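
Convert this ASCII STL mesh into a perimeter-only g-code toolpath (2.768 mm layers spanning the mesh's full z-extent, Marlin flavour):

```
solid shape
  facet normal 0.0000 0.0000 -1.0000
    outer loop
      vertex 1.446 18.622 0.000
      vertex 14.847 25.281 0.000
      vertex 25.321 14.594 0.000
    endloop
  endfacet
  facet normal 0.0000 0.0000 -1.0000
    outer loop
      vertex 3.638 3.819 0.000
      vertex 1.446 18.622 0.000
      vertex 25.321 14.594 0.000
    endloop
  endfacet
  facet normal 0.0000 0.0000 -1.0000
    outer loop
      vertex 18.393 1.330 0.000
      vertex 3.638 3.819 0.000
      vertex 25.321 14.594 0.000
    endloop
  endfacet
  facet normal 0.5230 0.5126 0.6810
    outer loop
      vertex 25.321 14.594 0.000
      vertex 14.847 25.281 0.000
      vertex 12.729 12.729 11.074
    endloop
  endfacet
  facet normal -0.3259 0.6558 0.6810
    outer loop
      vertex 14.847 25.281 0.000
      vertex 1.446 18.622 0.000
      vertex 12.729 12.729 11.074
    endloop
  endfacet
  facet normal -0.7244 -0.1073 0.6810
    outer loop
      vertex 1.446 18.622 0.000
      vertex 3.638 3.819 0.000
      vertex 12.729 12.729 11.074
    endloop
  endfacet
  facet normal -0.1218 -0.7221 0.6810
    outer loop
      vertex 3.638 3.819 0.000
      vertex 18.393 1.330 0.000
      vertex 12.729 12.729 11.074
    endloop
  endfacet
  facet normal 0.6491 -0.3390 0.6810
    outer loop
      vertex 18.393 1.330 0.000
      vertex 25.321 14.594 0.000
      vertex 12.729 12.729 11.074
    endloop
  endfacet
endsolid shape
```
; perimeter-only toolpath
G21 ; units = mm
G90 ; absolute positioning
G28 ; home
; layer 1
G0 Z2.768
G0 X22.173 Y14.128
G1 X14.317 Y22.143
G1 X4.267 Y17.149
G1 X5.911 Y6.046
G1 X16.977 Y4.180
G1 X22.173 Y14.128
; layer 2
G0 Z5.537
G0 X19.025 Y13.662
G1 X13.788 Y19.005
G1 X7.087 Y15.675
G1 X8.183 Y8.274
G1 X15.561 Y7.029
G1 X19.025 Y13.662
; layer 3
G0 Z8.306
G0 X15.877 Y13.195
G1 X13.258 Y15.867
G1 X9.908 Y14.202
G1 X10.456 Y10.502
G1 X14.145 Y9.879
G1 X15.877 Y13.195
M2 ; end

The solid is a regular 5-sided pyramid, base circumscribed radius ≈ 12.7 mm, apex at z ≈ 11.1 mm. Slicing at Δz = 2.768 mm — 4 equal slices spanning the solid's height, so layer i sits at z = i·h/4 — gives 3 non-empty perimeters. Each is a 5-segment closed polygon; G0 lifts to the layer z and rapids to the start vertex, then G1 traces the edges. The cross-section shrinks linearly with z (the slice at the apex is degenerate and omitted).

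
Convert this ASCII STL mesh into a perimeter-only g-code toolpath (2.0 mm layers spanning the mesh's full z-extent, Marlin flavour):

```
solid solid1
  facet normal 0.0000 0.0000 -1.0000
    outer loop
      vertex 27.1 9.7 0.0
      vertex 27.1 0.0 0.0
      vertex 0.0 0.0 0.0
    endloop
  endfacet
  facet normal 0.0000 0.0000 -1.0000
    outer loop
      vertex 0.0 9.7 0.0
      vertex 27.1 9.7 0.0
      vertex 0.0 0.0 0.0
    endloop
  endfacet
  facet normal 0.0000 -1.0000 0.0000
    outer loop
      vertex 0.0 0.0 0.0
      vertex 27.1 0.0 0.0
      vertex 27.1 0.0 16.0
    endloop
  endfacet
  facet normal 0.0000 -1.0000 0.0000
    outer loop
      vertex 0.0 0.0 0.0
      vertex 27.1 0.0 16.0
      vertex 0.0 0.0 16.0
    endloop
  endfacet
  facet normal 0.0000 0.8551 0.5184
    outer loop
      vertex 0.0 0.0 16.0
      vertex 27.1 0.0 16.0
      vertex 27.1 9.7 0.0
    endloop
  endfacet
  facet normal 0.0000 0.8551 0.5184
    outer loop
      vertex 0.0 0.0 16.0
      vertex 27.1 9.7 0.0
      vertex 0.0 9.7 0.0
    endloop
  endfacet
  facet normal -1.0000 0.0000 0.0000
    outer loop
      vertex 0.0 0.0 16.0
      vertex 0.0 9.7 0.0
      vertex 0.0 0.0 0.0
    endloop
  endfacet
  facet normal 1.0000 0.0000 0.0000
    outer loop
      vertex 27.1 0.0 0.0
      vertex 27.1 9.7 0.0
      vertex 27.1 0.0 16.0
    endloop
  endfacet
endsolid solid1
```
; perimeter-only toolpath
G21 ; units = mm
G90 ; absolute positioning
G28 ; home
; layer 1
G0 Z2.0
G0 X0.0 Y0.0
G1 X27.1 Y0.0
G1 X27.1 Y8.5
G1 X0.0 Y8.5
G1 X0.0 Y0.0
; layer 2
G0 Z4.0
G0 X0.0 Y0.0
G1 X27.1 Y0.0
G1 X27.1 Y7.3
G1 X0.0 Y7.3
G1 X0.0 Y0.0
; layer 3
G0 Z6.0
G0 X0.0 Y0.0
G1 X27.1 Y0.0
G1 X27.1 Y6.1
G1 X0.0 Y6.1
G1 X0.0 Y0.0
; layer 4
G0 Z8.0
G0 X0.0 Y0.0
G1 X27.1 Y0.0
G1 X27.1 Y4.8
G1 X0.0 Y4.8
G1 X0.0 Y0.0
; layer 5
G0 Z10.0
G0 X0.0 Y0.0
G1 X27.1 Y0.0
G1 X27.1 Y3.6
G1 X0.0 Y3.6
G1 X0.0 Y0.0
; layer 6
G0 Z12.0
G0 X0.0 Y0.0
G1 X27.1 Y0.0
G1 X27.1 Y2.4
G1 X0.0 Y2.4
G1 X0.0 Y0.0
; layer 7
G0 Z14.0
G0 X0.0 Y0.0
G1 X27.1 Y0.0
G1 X27.1 Y1.2
G1 X0.0 Y1.2
G1 X0.0 Y0.0
M2 ; end

The solid is a wedge (ramp): 27.1 × 9.7 mm base, rising to 16 mm along the y=0 edge and sloping linearly to z=0 at y=9.7. Slicing at Δz = 2.0 mm — 8 equal slices spanning the solid's height, so layer i sits at z = i·h/8 — gives 7 non-empty perimeters. Each is a 4-segment closed polygon; G0 lifts to the layer z and rapids to the start vertex, then G1 traces the edges. The cross-section shrinks linearly with z (the slice at the apex is degenerate and omitted).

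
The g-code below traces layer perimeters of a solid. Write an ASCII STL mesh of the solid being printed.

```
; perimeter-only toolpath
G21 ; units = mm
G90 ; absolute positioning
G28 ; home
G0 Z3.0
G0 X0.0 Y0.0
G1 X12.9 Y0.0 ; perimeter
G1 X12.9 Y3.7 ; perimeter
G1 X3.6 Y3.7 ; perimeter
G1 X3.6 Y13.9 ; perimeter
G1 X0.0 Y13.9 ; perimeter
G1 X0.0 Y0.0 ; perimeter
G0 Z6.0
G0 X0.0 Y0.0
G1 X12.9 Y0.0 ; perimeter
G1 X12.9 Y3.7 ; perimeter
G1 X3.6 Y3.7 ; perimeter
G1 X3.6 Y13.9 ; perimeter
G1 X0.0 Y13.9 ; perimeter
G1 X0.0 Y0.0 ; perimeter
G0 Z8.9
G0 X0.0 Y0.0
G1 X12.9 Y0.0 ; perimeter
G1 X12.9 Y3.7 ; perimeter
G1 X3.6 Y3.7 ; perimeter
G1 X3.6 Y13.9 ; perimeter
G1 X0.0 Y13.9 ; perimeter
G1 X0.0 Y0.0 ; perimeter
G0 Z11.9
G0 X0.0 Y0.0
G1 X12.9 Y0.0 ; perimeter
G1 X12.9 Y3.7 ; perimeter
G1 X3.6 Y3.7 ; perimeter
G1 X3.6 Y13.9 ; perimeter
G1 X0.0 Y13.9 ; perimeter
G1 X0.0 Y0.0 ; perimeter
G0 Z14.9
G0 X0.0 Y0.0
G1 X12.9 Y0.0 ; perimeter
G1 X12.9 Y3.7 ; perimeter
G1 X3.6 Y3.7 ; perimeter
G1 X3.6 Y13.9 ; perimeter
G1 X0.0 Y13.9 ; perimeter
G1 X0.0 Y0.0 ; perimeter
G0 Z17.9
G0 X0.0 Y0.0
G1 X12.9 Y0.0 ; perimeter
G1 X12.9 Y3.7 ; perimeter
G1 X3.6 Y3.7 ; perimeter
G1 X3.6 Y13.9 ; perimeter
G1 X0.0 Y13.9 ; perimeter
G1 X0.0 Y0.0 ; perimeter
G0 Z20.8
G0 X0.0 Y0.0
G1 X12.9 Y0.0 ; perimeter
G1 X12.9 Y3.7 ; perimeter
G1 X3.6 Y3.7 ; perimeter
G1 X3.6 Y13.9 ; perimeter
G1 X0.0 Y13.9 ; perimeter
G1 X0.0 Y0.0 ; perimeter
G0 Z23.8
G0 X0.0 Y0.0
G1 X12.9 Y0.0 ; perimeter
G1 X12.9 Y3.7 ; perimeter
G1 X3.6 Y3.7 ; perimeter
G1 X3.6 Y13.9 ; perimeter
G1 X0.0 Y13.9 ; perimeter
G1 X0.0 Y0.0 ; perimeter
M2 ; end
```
solid part
  facet normal 0.0000 0.0000 -1.0000
    outer loop
      vertex 12.9 3.7 0.0
      vertex 12.9 0.0 0.0
      vertex 0.0 0.0 0.0
    endloop
  endfacet
  facet normal 0.0000 0.0000 -1.0000
    outer loop
      vertex 3.6 3.7 0.0
      vertex 12.9 3.7 0.0
      vertex 0.0 0.0 0.0
    endloop
  endfacet
  facet normal 0.0000 0.0000 -1.0000
    outer loop
      vertex 3.6 13.9 0.0
      vertex 3.6 3.7 0.0
      vertex 0.0 0.0 0.0
    endloop
  endfacet
  facet normal 0.0000 0.0000 -1.0000
    outer loop
      vertex 0.0 13.9 0.0
      vertex 3.6 13.9 0.0
      vertex 0.0 0.0 0.0
    endloop
  endfacet
  facet normal 0.0000 0.0000 1.0000
    outer loop
      vertex 0.0 0.0 23.8
      vertex 12.9 0.0 23.8
      vertex 12.9 3.7 23.8
    endloop
  endfacet
  facet normal 0.0000 0.0000 1.0000
    outer loop
      vertex 0.0 0.0 23.8
      vertex 12.9 3.7 23.8
      vertex 3.6 3.7 23.8
    endloop
  endfacet
  facet normal 0.0000 0.0000 1.0000
    outer loop
      vertex 0.0 0.0 23.8
      vertex 3.6 3.7 23.8
      vertex 3.6 13.9 23.8
    endloop
  endfacet
  facet normal 0.0000 0.0000 1.0000
    outer loop
      vertex 0.0 0.0 23.8
      vertex 3.6 13.9 23.8
      vertex 0.0 13.9 23.8
    endloop
  endfacet
  facet normal 0.0000 -1.0000 0.0000
    outer loop
      vertex 0.0 0.0 0.0
      vertex 12.9 0.0 0.0
      vertex 12.9 0.0 23.8
    endloop
  endfacet
  facet normal 0.0000 -1.0000 0.0000
    outer loop
      vertex 0.0 0.0 0.0
      vertex 12.9 0.0 23.8
      vertex 0.0 0.0 23.8
    endloop
  endfacet
  facet normal 1.0000 0.0000 0.0000
    outer loop
      vertex 12.9 0.0 0.0
      vertex 12.9 3.7 0.0
      vertex 12.9 3.7 23.8
    endloop
  endfacet
  facet normal 1.0000 0.0000 0.0000
    outer loop
      vertex 12.9 0.0 0.0
      vertex 12.9 3.7 23.8
      vertex 12.9 0.0 23.8
    endloop
  endfacet
  facet normal 0.0000 1.0000 0.0000
    outer loop
      vertex 12.9 3.7 0.0
      vertex 3.6 3.7 0.0
      vertex 3.6 3.7 23.8
    endloop
  endfacet
  facet normal 0.0000 1.0000 0.0000
    outer loop
      vertex 12.9 3.7 0.0
      vertex 3.6 3.7 23.8
      vertex 12.9 3.7 23.8
    endloop
  endfacet
  facet normal 1.0000 0.0000 0.0000
    outer loop
      vertex 3.6 3.7 0.0
      vertex 3.6 13.9 0.0
      vertex 3.6 13.9 23.8
    endloop
  endfacet
  facet normal 1.0000 0.0000 0.0000
    outer loop
      vertex 3.6 3.7 0.0
      vertex 3.6 13.9 23.8
      vertex 3.6 3.7 23.8
    endloop
  endfacet
  facet normal 0.0000 1.0000 0.0000
    outer loop
      vertex 3.6 13.9 0.0
      vertex 0.0 13.9 0.0
      vertex 0.0 13.9 23.8
    endloop
  endfacet
  facet normal 0.0000 1.0000 0.0000
    outer loop
      vertex 3.6 13.9 0.0
      vertex 0.0 13.9 23.8
      vertex 3.6 13.9 23.8
    endloop
  endfacet
  facet normal -1.0000 0.0000 0.0000
    outer loop
      vertex 0.0 13.9 0.0
      vertex 0.0 0.0 0.0
      vertex 0.0 0.0 23.8
    endloop
  endfacet
  facet normal -1.0000 0.0000 0.0000
    outer loop
      vertex 0.0 13.9 0.0
      vertex 0.0 0.0 23.8
      vertex 0.0 13.9 23.8
    endloop
  endfacet
endsolid part

The G0 Z moves step by Δz≈3.0 mm. Every layer's G1 loop is the same polygon, so the solid is a straight extrusion of it from z=0 to z≈23.8. Closing with flat bottom and top caps and triangulating gives 20 facets — an L-shaped prism: outer 12.9 × 13.9 mm, arm thicknesses ≈ 3.7 mm (horizontal) and 3.6 mm (vertical), extruded 23.8 mm in z.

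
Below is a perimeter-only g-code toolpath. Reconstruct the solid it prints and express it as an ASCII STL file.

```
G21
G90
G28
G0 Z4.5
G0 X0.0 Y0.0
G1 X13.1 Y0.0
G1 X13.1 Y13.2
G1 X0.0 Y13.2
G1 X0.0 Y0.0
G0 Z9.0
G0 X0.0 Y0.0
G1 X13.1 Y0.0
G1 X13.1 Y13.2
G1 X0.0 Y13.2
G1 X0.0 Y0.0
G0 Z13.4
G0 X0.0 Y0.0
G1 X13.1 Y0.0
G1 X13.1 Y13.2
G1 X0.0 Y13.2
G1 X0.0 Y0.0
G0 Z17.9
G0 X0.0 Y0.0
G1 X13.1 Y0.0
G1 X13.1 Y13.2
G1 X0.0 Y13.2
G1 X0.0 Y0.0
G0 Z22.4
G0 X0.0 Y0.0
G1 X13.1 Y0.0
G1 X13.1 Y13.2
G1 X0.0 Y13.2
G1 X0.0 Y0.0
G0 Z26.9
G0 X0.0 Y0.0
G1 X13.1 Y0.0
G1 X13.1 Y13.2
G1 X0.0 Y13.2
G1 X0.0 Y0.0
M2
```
solid part
  facet normal 0.0000 0.0000 -1.0000
    outer loop
      vertex 13.1 13.2 0.0
      vertex 13.1 0.0 0.0
      vertex 0.0 0.0 0.0
    endloop
  endfacet
  facet normal 0.0000 0.0000 -1.0000
    outer loop
      vertex 0.0 13.2 0.0
      vertex 13.1 13.2 0.0
      vertex 0.0 0.0 0.0
    endloop
  endfacet
  facet normal 0.0000 0.0000 1.0000
    outer loop
      vertex 0.0 0.0 26.9
      vertex 13.1 0.0 26.9
      vertex 13.1 13.2 26.9
    endloop
  endfacet
  facet normal 0.0000 0.0000 1.0000
    outer loop
      vertex 0.0 0.0 26.9
      vertex 13.1 13.2 26.9
      vertex 0.0 13.2 26.9
    endloop
  endfacet
  facet normal 0.0000 -1.0000 0.0000
    outer loop
      vertex 0.0 0.0 0.0
      vertex 13.1 0.0 0.0
      vertex 13.1 0.0 26.9
    endloop
  endfacet
  facet normal 0.0000 -1.0000 0.0000
    outer loop
      vertex 0.0 0.0 0.0
      vertex 13.1 0.0 26.9
      vertex 0.0 0.0 26.9
    endloop
  endfacet
  facet normal 0.0000 1.0000 0.0000
    outer loop
      vertex 13.1 13.2 26.9
      vertex 13.1 13.2 0.0
      vertex 0.0 13.2 0.0
    endloop
  endfacet
  facet normal 0.0000 1.0000 0.0000
    outer loop
      vertex 0.0 13.2 26.9
      vertex 13.1 13.2 26.9
      vertex 0.0 13.2 0.0
    endloop
  endfacet
  facet normal -1.0000 0.0000 0.0000
    outer loop
      vertex 0.0 13.2 26.9
      vertex 0.0 13.2 0.0
      vertex 0.0 0.0 0.0
    endloop
  endfacet
  facet normal -1.0000 0.0000 0.0000
    outer loop
      vertex 0.0 0.0 26.9
      vertex 0.0 13.2 26.9
      vertex 0.0 0.0 0.0
    endloop
  endfacet
  facet normal 1.0000 0.0000 0.0000
    outer loop
      vertex 13.1 0.0 0.0
      vertex 13.1 13.2 0.0
      vertex 13.1 13.2 26.9
    endloop
  endfacet
  facet normal 1.0000 0.0000 0.0000
    outer loop
      vertex 13.1 0.0 0.0
      vertex 13.1 13.2 26.9
      vertex 13.1 0.0 26.9
    endloop
  endfacet
endsolid part

The G0 Z moves step by Δz≈4.5 mm. Every layer's G1 loop is the same polygon, so the solid is a straight extrusion of it from z=0 to z≈26.9. Closing with flat bottom and top caps and triangulating gives 12 facets — a rectangular box, roughly 13.1 × 13.2 mm footprint and 26.9 mm tall.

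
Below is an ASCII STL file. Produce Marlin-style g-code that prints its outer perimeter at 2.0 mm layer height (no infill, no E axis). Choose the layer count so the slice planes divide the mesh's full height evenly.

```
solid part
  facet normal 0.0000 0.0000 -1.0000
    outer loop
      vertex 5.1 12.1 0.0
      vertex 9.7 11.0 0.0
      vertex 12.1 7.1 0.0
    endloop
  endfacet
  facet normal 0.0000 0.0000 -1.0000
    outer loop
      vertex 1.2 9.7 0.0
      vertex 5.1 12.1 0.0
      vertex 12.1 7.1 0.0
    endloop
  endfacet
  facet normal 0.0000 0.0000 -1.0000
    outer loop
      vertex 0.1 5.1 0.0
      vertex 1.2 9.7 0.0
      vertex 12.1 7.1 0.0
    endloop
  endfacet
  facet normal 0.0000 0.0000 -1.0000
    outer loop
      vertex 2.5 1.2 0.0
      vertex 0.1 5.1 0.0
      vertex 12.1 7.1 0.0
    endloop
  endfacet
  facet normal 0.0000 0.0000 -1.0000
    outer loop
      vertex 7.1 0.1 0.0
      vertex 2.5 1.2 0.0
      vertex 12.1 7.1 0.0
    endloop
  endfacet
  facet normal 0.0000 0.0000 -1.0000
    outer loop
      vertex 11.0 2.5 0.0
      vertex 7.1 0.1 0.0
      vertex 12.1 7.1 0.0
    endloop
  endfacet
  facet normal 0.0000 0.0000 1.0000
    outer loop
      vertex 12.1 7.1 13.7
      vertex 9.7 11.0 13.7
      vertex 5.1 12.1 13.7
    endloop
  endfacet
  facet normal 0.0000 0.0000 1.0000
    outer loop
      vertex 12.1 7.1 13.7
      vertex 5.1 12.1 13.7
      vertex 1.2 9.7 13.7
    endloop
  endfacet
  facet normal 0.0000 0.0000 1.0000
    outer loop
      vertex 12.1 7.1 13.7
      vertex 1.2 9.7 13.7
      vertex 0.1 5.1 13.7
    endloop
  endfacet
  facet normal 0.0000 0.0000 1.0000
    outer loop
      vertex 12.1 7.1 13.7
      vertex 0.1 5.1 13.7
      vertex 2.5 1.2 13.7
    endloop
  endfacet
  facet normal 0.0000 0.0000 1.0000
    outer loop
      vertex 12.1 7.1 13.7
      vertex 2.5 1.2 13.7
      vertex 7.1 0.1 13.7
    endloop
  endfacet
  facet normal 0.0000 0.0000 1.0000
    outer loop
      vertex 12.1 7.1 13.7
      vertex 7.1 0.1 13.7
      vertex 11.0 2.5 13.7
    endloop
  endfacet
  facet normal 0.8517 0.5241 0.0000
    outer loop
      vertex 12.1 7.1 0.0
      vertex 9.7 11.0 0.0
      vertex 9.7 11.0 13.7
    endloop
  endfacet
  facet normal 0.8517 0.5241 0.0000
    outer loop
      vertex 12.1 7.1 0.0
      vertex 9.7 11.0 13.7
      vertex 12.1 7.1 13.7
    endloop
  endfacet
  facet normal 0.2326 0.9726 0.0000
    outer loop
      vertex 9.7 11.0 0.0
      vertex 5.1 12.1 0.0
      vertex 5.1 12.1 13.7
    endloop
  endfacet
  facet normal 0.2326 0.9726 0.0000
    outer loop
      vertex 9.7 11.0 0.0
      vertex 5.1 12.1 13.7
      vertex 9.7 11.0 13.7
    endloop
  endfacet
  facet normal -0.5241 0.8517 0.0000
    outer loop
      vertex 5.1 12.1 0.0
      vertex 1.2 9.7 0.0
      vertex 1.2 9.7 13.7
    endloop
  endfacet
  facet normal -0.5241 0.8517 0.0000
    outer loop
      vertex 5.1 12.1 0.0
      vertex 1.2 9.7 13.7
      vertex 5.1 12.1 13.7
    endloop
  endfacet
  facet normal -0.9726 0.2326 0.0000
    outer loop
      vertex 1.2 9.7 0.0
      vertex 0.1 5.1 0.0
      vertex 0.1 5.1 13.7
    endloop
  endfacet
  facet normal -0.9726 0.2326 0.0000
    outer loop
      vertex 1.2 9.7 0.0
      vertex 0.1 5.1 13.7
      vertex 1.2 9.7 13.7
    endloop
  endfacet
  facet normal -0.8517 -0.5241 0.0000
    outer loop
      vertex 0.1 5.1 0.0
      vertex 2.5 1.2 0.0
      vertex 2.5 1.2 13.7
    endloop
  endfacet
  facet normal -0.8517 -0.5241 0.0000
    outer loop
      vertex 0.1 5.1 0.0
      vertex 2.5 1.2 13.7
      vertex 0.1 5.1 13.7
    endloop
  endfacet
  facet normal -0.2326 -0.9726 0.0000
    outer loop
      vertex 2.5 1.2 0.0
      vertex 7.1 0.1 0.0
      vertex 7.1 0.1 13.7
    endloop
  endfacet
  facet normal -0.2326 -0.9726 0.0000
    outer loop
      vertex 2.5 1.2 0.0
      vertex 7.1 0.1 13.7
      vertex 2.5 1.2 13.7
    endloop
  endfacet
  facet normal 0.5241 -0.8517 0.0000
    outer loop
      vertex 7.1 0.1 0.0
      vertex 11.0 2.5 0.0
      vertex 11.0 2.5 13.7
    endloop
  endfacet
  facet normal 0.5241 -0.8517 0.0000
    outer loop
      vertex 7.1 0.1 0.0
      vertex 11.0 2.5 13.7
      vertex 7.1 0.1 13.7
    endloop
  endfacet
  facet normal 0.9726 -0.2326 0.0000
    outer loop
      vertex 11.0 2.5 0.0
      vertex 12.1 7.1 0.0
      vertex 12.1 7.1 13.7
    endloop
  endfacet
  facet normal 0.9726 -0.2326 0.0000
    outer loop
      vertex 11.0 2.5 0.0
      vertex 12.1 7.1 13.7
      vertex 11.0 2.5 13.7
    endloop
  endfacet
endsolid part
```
; perimeter-only toolpath
G21 ; units = mm
G90 ; absolute positioning
G28 ; home
; layer 1
G0 Z2.0
G0 X12.1 Y7.1
G1 X9.7 Y11.0
G1 X5.1 Y12.1
G1 X1.2 Y9.7
G1 X0.1 Y5.1
G1 X2.5 Y1.2
G1 X7.1 Y0.1
G1 X11.0 Y2.5
G1 X12.1 Y7.1
; layer 2
G0 Z3.9
G0 X12.1 Y7.1
G1 X9.7 Y11.0
G1 X5.1 Y12.1
G1 X1.2 Y9.7
G1 X0.1 Y5.1
G1 X2.5 Y1.2
G1 X7.1 Y0.1
G1 X11.0 Y2.5
G1 X12.1 Y7.1
; layer 3
G0 Z5.9
G0 X12.1 Y7.1
G1 X9.7 Y11.0
G1 X5.1 Y12.1
G1 X1.2 Y9.7
G1 X0.1 Y5.1
G1 X2.5 Y1.2
G1 X7.1 Y0.1
G1 X11.0 Y2.5
G1 X12.1 Y7.1
; layer 4
G0 Z7.8
G0 X12.1 Y7.1
G1 X9.7 Y11.0
G1 X5.1 Y12.1
G1 X1.2 Y9.7
G1 X0.1 Y5.1
G1 X2.5 Y1.2
G1 X7.1 Y0.1
G1 X11.0 Y2.5
G1 X12.1 Y7.1
; layer 5
G0 Z9.8
G0 X12.1 Y7.1
G1 X9.7 Y11.0
G1 X5.1 Y12.1
G1 X1.2 Y9.7
G1 X0.1 Y5.1
G1 X2.5 Y1.2
G1 X7.1 Y0.1
G1 X11.0 Y2.5
G1 X12.1 Y7.1
; layer 6
G0 Z11.7
G0 X12.1 Y7.1
G1 X9.7 Y11.0
G1 X5.1 Y12.1
G1 X1.2 Y9.7
G1 X0.1 Y5.1
G1 X2.5 Y1.2
G1 X7.1 Y0.1
G1 X11.0 Y2.5
G1 X12.1 Y7.1
; layer 7
G0 Z13.7
G0 X12.1 Y7.1
G1 X9.7 Y11.0
G1 X5.1 Y12.1
G1 X1.2 Y9.7
G1 X0.1 Y5.1
G1 X2.5 Y1.2
G1 X7.1 Y0.1
G1 X11.0 Y2.5
G1 X12.1 Y7.1
M2 ; end

The solid is a regular 8-sided prism (a cylinder approximated with 8 flat sides), circumscribed radius ≈ 6.1 mm, height ≈ 13.7 mm. Slicing at Δz = 2.0 mm — 7 equal slices spanning the solid's height, so layer i sits at z = i·h/7 — gives 7 non-empty perimeters. Each is a 8-segment closed polygon; G0 lifts to the layer z and rapids to the start vertex, then G1 traces the edges.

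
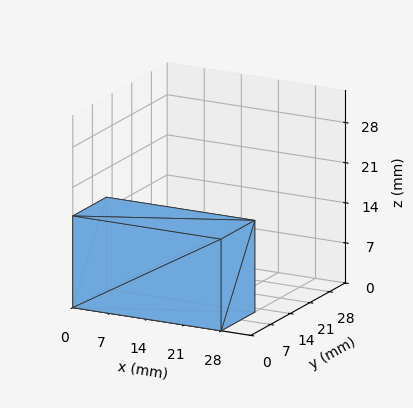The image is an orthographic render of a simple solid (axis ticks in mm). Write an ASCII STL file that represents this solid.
Reading the render: the shape is a rectangular box, roughly 28 × 12 mm footprint and 16 mm tall (dimensions read to the nearest mm from the axis ticks). For the STL, each face is triangulated and given an outward normal.

solid part
  facet normal 0.0000 0.0000 -1.0000
    outer loop
      vertex 28.0 12.0 0.0
      vertex 28.0 0.0 0.0
      vertex 0.0 0.0 0.0
    endloop
  endfacet
  facet normal 0.0000 0.0000 -1.0000
    outer loop
      vertex 0.0 12.0 0.0
      vertex 28.0 12.0 0.0
      vertex 0.0 0.0 0.0
    endloop
  endfacet
  facet normal 0.0000 0.0000 1.0000
    outer loop
      vertex 0.0 0.0 16.0
      vertex 28.0 0.0 16.0
      vertex 28.0 12.0 16.0
    endloop
  endfacet
  facet normal 0.0000 0.0000 1.0000
    outer loop
      vertex 0.0 0.0 16.0
      vertex 28.0 12.0 16.0
      vertex 0.0 12.0 16.0
    endloop
  endfacet
  facet normal 0.0000 -1.0000 0.0000
    outer loop
      vertex 0.0 0.0 0.0
      vertex 28.0 0.0 0.0
      vertex 28.0 0.0 16.0
    endloop
  endfacet
  facet normal 0.0000 -1.0000 0.0000
    outer loop
      vertex 0.0 0.0 0.0
      vertex 28.0 0.0 16.0
      vertex 0.0 0.0 16.0
    endloop
  endfacet
  facet normal 0.0000 1.0000 0.0000
    outer loop
      vertex 28.0 12.0 16.0
      vertex 28.0 12.0 0.0
      vertex 0.0 12.0 0.0
    endloop
  endfacet
  facet normal 0.0000 1.0000 0.0000
    outer loop
      vertex 0.0 12.0 16.0
      vertex 28.0 12.0 16.0
      vertex 0.0 12.0 0.0
    endloop
  endfacet
  facet normal -1.0000 0.0000 0.0000
    outer loop
      vertex 0.0 12.0 16.0
      vertex 0.0 12.0 0.0
      vertex 0.0 0.0 0.0
    endloop
  endfacet
  facet normal -1.0000 0.0000 0.0000
    outer loop
      vertex 0.0 0.0 16.0
      vertex 0.0 12.0 16.0
      vertex 0.0 0.0 0.0
    endloop
  endfacet
  facet normal 1.0000 0.0000 0.0000
    outer loop
      vertex 28.0 0.0 0.0
      vertex 28.0 12.0 0.0
      vertex 28.0 12.0 16.0
    endloop
  endfacet
  facet normal 1.0000 0.0000 0.0000
    outer loop
      vertex 28.0 0.0 0.0
      vertex 28.0 12.0 16.0
      vertex 28.0 0.0 16.0
    endloop
  endfacet
endsolid part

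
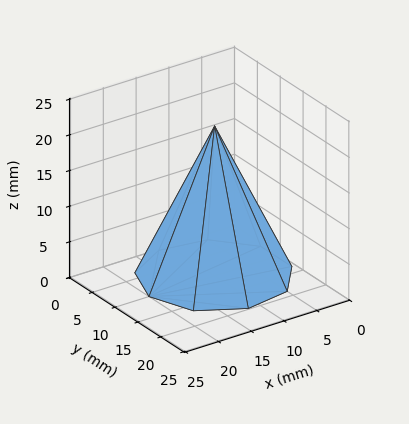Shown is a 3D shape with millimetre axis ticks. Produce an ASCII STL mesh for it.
Reading the render: the shape is a regular 9-sided pyramid, base circumscribed radius ≈ 10 mm, apex at z ≈ 21 mm (dimensions read to the nearest mm from the axis ticks). For the STL, each face is triangulated and given an outward normal.

solid part
  facet normal 0.0000 0.0000 -1.0000
    outer loop
      vertex 11.7 19.8 0.0
      vertex 17.7 16.4 0.0
      vertex 20.0 10.0 0.0
    endloop
  endfacet
  facet normal 0.0000 0.0000 -1.0000
    outer loop
      vertex 5.0 18.7 0.0
      vertex 11.7 19.8 0.0
      vertex 20.0 10.0 0.0
    endloop
  endfacet
  facet normal 0.0000 0.0000 -1.0000
    outer loop
      vertex 0.6 13.4 0.0
      vertex 5.0 18.7 0.0
      vertex 20.0 10.0 0.0
    endloop
  endfacet
  facet normal 0.0000 0.0000 -1.0000
    outer loop
      vertex 0.6 6.6 0.0
      vertex 0.6 13.4 0.0
      vertex 20.0 10.0 0.0
    endloop
  endfacet
  facet normal 0.0000 0.0000 -1.0000
    outer loop
      vertex 5.0 1.3 0.0
      vertex 0.6 6.6 0.0
      vertex 20.0 10.0 0.0
    endloop
  endfacet
  facet normal 0.0000 0.0000 -1.0000
    outer loop
      vertex 11.7 0.2 0.0
      vertex 5.0 1.3 0.0
      vertex 20.0 10.0 0.0
    endloop
  endfacet
  facet normal 0.0000 0.0000 -1.0000
    outer loop
      vertex 17.7 3.6 0.0
      vertex 11.7 0.2 0.0
      vertex 20.0 10.0 0.0
    endloop
  endfacet
  facet normal 0.8588 0.3086 0.4089
    outer loop
      vertex 20.0 10.0 0.0
      vertex 17.7 16.4 0.0
      vertex 10.0 10.0 21.0
    endloop
  endfacet
  facet normal 0.4503 0.7946 0.4073
    outer loop
      vertex 17.7 16.4 0.0
      vertex 11.7 19.8 0.0
      vertex 10.0 10.0 21.0
    endloop
  endfacet
  facet normal -0.1479 0.9008 0.4084
    outer loop
      vertex 11.7 19.8 0.0
      vertex 5.0 18.7 0.0
      vertex 10.0 10.0 21.0
    endloop
  endfacet
  facet normal -0.7022 0.5830 0.4087
    outer loop
      vertex 5.0 18.7 0.0
      vertex 0.6 13.4 0.0
      vertex 10.0 10.0 21.0
    endloop
  endfacet
  facet normal -0.9127 0.0000 0.4086
    outer loop
      vertex 0.6 13.4 0.0
      vertex 0.6 6.6 0.0
      vertex 10.0 10.0 21.0
    endloop
  endfacet
  facet normal -0.7022 -0.5830 0.4087
    outer loop
      vertex 0.6 6.6 0.0
      vertex 5.0 1.3 0.0
      vertex 10.0 10.0 21.0
    endloop
  endfacet
  facet normal -0.1479 -0.9008 0.4084
    outer loop
      vertex 5.0 1.3 0.0
      vertex 11.7 0.2 0.0
      vertex 10.0 10.0 21.0
    endloop
  endfacet
  facet normal 0.4503 -0.7946 0.4073
    outer loop
      vertex 11.7 0.2 0.0
      vertex 17.7 3.6 0.0
      vertex 10.0 10.0 21.0
    endloop
  endfacet
  facet normal 0.8588 -0.3086 0.4089
    outer loop
      vertex 17.7 3.6 0.0
      vertex 20.0 10.0 0.0
      vertex 10.0 10.0 21.0
    endloop
  endfacet
endsolid part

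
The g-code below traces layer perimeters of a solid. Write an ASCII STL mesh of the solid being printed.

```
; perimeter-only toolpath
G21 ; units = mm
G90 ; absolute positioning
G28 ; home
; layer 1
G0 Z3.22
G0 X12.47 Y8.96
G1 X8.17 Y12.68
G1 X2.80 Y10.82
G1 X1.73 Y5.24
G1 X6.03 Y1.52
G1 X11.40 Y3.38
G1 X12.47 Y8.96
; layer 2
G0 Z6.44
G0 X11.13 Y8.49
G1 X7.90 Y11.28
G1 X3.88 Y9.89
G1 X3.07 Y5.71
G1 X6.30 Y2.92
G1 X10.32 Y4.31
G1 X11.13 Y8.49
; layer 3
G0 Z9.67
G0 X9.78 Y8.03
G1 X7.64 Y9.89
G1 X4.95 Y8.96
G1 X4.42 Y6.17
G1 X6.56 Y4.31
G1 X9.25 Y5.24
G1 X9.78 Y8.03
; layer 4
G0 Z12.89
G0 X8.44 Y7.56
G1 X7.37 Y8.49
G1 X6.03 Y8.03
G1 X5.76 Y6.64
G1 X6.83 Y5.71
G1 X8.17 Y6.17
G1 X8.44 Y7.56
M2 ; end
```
solid part
  facet normal 0.0000 0.0000 -1.0000
    outer loop
      vertex 1.73 11.75 0.00
      vertex 8.44 14.07 0.00
      vertex 13.81 9.42 0.00
    endloop
  endfacet
  facet normal 0.0000 0.0000 -1.0000
    outer loop
      vertex 0.39 4.78 0.00
      vertex 1.73 11.75 0.00
      vertex 13.81 9.42 0.00
    endloop
  endfacet
  facet normal 0.0000 0.0000 -1.0000
    outer loop
      vertex 5.76 0.13 0.00
      vertex 0.39 4.78 0.00
      vertex 13.81 9.42 0.00
    endloop
  endfacet
  facet normal 0.0000 0.0000 -1.0000
    outer loop
      vertex 12.47 2.45 0.00
      vertex 5.76 0.13 0.00
      vertex 13.81 9.42 0.00
    endloop
  endfacet
  facet normal 0.6116 0.7063 0.3565
    outer loop
      vertex 13.81 9.42 0.00
      vertex 8.44 14.07 0.00
      vertex 7.10 7.10 16.11
    endloop
  endfacet
  facet normal -0.3053 0.8830 0.3566
    outer loop
      vertex 8.44 14.07 0.00
      vertex 1.73 11.75 0.00
      vertex 7.10 7.10 16.11
    endloop
  endfacet
  facet normal -0.9174 0.1764 0.3567
    outer loop
      vertex 1.73 11.75 0.00
      vertex 0.39 4.78 0.00
      vertex 7.10 7.10 16.11
    endloop
  endfacet
  facet normal -0.6116 -0.7063 0.3565
    outer loop
      vertex 0.39 4.78 0.00
      vertex 5.76 0.13 0.00
      vertex 7.10 7.10 16.11
    endloop
  endfacet
  facet normal 0.3053 -0.8830 0.3566
    outer loop
      vertex 5.76 0.13 0.00
      vertex 12.47 2.45 0.00
      vertex 7.10 7.10 16.11
    endloop
  endfacet
  facet normal 0.9174 -0.1764 0.3567
    outer loop
      vertex 12.47 2.45 0.00
      vertex 13.81 9.42 0.00
      vertex 7.10 7.10 16.11
    endloop
  endfacet
endsolid part

The G0 Z moves step by Δz≈3.22 mm. The G1 loops shrink linearly with z, so the solid tapers from its base footprint up to z≈16.1. Closing with a flat bottom cap and the tapered top and triangulating gives 10 facets — a regular 6-sided pyramid, base circumscribed radius ≈ 7.1 mm, apex at z ≈ 16.1 mm.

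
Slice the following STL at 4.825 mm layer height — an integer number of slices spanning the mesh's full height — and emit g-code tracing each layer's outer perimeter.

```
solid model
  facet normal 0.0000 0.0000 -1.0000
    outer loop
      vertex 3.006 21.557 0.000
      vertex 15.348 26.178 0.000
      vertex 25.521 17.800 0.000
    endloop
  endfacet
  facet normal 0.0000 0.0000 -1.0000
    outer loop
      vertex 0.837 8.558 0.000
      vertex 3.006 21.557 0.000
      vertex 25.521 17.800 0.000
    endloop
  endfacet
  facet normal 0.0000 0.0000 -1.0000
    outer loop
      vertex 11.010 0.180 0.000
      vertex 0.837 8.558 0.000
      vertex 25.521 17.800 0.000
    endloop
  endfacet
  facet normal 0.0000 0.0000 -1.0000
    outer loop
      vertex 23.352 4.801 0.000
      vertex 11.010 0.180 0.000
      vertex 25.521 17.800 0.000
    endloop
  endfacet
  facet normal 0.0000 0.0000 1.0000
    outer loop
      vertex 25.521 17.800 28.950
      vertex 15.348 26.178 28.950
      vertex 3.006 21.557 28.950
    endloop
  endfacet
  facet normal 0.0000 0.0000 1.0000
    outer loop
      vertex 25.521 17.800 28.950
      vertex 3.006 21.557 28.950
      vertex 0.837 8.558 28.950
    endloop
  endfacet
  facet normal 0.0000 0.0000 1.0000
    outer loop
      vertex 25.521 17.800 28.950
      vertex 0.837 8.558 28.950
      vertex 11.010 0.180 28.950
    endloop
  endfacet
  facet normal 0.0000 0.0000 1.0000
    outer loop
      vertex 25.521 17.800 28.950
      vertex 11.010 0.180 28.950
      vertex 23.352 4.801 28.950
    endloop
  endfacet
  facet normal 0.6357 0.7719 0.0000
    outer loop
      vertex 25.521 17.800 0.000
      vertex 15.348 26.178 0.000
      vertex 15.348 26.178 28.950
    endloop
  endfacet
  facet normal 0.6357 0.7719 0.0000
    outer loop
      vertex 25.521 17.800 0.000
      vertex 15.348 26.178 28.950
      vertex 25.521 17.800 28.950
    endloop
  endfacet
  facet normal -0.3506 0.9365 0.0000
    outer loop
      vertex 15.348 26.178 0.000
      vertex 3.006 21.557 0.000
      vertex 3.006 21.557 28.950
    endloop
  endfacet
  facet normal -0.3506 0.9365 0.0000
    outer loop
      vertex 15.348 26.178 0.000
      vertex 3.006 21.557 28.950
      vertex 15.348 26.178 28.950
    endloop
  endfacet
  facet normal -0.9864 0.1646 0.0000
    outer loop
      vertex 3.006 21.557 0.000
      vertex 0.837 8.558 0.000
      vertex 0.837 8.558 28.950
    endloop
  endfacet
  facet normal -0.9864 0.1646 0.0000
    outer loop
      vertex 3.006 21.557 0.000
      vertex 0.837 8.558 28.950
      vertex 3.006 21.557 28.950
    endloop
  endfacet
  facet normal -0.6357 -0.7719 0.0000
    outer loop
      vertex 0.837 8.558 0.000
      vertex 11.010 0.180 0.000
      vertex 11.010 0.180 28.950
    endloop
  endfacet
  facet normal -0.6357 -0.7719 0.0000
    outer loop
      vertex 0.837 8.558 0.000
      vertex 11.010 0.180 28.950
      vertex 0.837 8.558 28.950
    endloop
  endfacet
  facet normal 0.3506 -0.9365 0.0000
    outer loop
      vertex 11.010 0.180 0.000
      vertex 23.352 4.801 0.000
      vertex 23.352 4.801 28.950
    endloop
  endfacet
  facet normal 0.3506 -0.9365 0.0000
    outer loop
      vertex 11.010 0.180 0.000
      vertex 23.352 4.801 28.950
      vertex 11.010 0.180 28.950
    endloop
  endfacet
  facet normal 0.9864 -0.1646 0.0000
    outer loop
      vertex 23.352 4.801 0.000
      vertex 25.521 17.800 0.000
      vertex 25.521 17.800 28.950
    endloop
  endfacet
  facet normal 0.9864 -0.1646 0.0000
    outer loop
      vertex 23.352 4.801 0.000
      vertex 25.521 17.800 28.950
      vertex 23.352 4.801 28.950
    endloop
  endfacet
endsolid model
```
; perimeter-only toolpath
G21 ; units = mm
G90 ; absolute positioning
G28 ; home
; layer 1
G0 Z4.825
G0 X25.521 Y17.800
G1 X15.348 Y26.178
G1 X3.006 Y21.557
G1 X0.837 Y8.558
G1 X11.010 Y0.180
G1 X23.352 Y4.801
G1 X25.521 Y17.800
; layer 2
G0 Z9.650
G0 X25.521 Y17.800
G1 X15.348 Y26.178
G1 X3.006 Y21.557
G1 X0.837 Y8.558
G1 X11.010 Y0.180
G1 X23.352 Y4.801
G1 X25.521 Y17.800
; layer 3
G0 Z14.475
G0 X25.521 Y17.800
G1 X15.348 Y26.178
G1 X3.006 Y21.557
G1 X0.837 Y8.558
G1 X11.010 Y0.180
G1 X23.352 Y4.801
G1 X25.521 Y17.800
; layer 4
G0 Z19.300
G0 X25.521 Y17.800
G1 X15.348 Y26.178
G1 X3.006 Y21.557
G1 X0.837 Y8.558
G1 X11.010 Y0.180
G1 X23.352 Y4.801
G1 X25.521 Y17.800
; layer 5
G0 Z24.125
G0 X25.521 Y17.800
G1 X15.348 Y26.178
G1 X3.006 Y21.557
G1 X0.837 Y8.558
G1 X11.010 Y0.180
G1 X23.352 Y4.801
G1 X25.521 Y17.800
; layer 6
G0 Z28.950
G0 X25.521 Y17.800
G1 X15.348 Y26.178
G1 X3.006 Y21.557
G1 X0.837 Y8.558
G1 X11.010 Y0.180
G1 X23.352 Y4.801
G1 X25.521 Y17.800
M2 ; end

The solid is a regular 6-sided prism (a cylinder approximated with 6 flat sides), circumscribed radius ≈ 13.2 mm, height ≈ 28.9 mm. Slicing at Δz = 4.825 mm — 6 equal slices spanning the solid's height, so layer i sits at z = i·h/6 — gives 6 non-empty perimeters. Each is a 6-segment closed polygon; G0 lifts to the layer z and rapids to the start vertex, then G1 traces the edges.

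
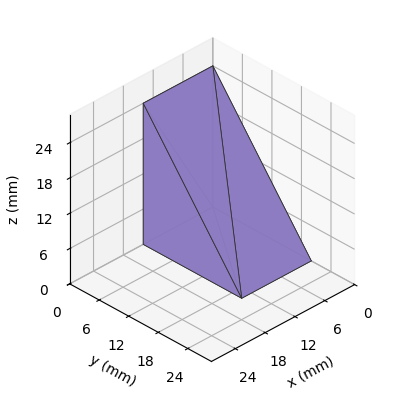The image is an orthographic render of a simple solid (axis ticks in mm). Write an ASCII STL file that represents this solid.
Reading the render: the shape is a wedge (ramp): 14 × 20 mm base, rising to 24 mm along the y=0 edge and sloping linearly to z=0 at y=20 (dimensions read to the nearest mm from the axis ticks). For the STL, each face is triangulated and given an outward normal.

solid part
  facet normal 0.0000 0.0000 -1.0000
    outer loop
      vertex 14.0 20.0 0.0
      vertex 14.0 0.0 0.0
      vertex 0.0 0.0 0.0
    endloop
  endfacet
  facet normal 0.0000 0.0000 -1.0000
    outer loop
      vertex 0.0 20.0 0.0
      vertex 14.0 20.0 0.0
      vertex 0.0 0.0 0.0
    endloop
  endfacet
  facet normal 0.0000 -1.0000 0.0000
    outer loop
      vertex 0.0 0.0 0.0
      vertex 14.0 0.0 0.0
      vertex 14.0 0.0 24.0
    endloop
  endfacet
  facet normal 0.0000 -1.0000 0.0000
    outer loop
      vertex 0.0 0.0 0.0
      vertex 14.0 0.0 24.0
      vertex 0.0 0.0 24.0
    endloop
  endfacet
  facet normal 0.0000 0.7682 0.6402
    outer loop
      vertex 0.0 0.0 24.0
      vertex 14.0 0.0 24.0
      vertex 14.0 20.0 0.0
    endloop
  endfacet
  facet normal 0.0000 0.7682 0.6402
    outer loop
      vertex 0.0 0.0 24.0
      vertex 14.0 20.0 0.0
      vertex 0.0 20.0 0.0
    endloop
  endfacet
  facet normal -1.0000 0.0000 0.0000
    outer loop
      vertex 0.0 0.0 24.0
      vertex 0.0 20.0 0.0
      vertex 0.0 0.0 0.0
    endloop
  endfacet
  facet normal 1.0000 0.0000 0.0000
    outer loop
      vertex 14.0 0.0 0.0
      vertex 14.0 20.0 0.0
      vertex 14.0 0.0 24.0
    endloop
  endfacet
endsolid part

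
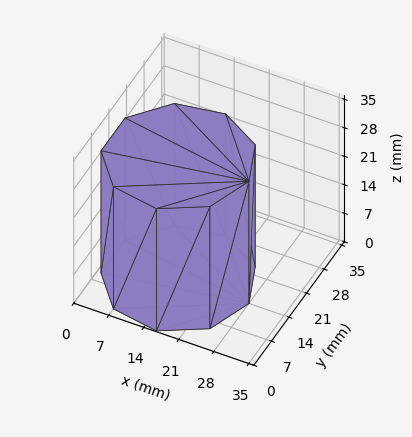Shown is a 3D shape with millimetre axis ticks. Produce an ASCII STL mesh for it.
Reading the render: the shape is a regular 9-sided prism (a cylinder approximated with 9 flat sides), circumscribed radius ≈ 14 mm, height ≈ 30 mm (dimensions read to the nearest mm from the axis ticks). For the STL, each face is triangulated and given an outward normal.

solid part
  facet normal 0.0000 0.0000 -1.0000
    outer loop
      vertex 16.43 27.79 0.00
      vertex 24.72 23.00 0.00
      vertex 28.00 14.00 0.00
    endloop
  endfacet
  facet normal 0.0000 0.0000 -1.0000
    outer loop
      vertex 7.00 26.12 0.00
      vertex 16.43 27.79 0.00
      vertex 28.00 14.00 0.00
    endloop
  endfacet
  facet normal 0.0000 0.0000 -1.0000
    outer loop
      vertex 0.84 18.79 0.00
      vertex 7.00 26.12 0.00
      vertex 28.00 14.00 0.00
    endloop
  endfacet
  facet normal 0.0000 0.0000 -1.0000
    outer loop
      vertex 0.84 9.21 0.00
      vertex 0.84 18.79 0.00
      vertex 28.00 14.00 0.00
    endloop
  endfacet
  facet normal 0.0000 0.0000 -1.0000
    outer loop
      vertex 7.00 1.88 0.00
      vertex 0.84 9.21 0.00
      vertex 28.00 14.00 0.00
    endloop
  endfacet
  facet normal 0.0000 0.0000 -1.0000
    outer loop
      vertex 16.43 0.21 0.00
      vertex 7.00 1.88 0.00
      vertex 28.00 14.00 0.00
    endloop
  endfacet
  facet normal 0.0000 0.0000 -1.0000
    outer loop
      vertex 24.72 5.00 0.00
      vertex 16.43 0.21 0.00
      vertex 28.00 14.00 0.00
    endloop
  endfacet
  facet normal 0.0000 0.0000 1.0000
    outer loop
      vertex 28.00 14.00 30.00
      vertex 24.72 23.00 30.00
      vertex 16.43 27.79 30.00
    endloop
  endfacet
  facet normal 0.0000 0.0000 1.0000
    outer loop
      vertex 28.00 14.00 30.00
      vertex 16.43 27.79 30.00
      vertex 7.00 26.12 30.00
    endloop
  endfacet
  facet normal 0.0000 0.0000 1.0000
    outer loop
      vertex 28.00 14.00 30.00
      vertex 7.00 26.12 30.00
      vertex 0.84 18.79 30.00
    endloop
  endfacet
  facet normal 0.0000 0.0000 1.0000
    outer loop
      vertex 28.00 14.00 30.00
      vertex 0.84 18.79 30.00
      vertex 0.84 9.21 30.00
    endloop
  endfacet
  facet normal 0.0000 0.0000 1.0000
    outer loop
      vertex 28.00 14.00 30.00
      vertex 0.84 9.21 30.00
      vertex 7.00 1.88 30.00
    endloop
  endfacet
  facet normal 0.0000 0.0000 1.0000
    outer loop
      vertex 28.00 14.00 30.00
      vertex 7.00 1.88 30.00
      vertex 16.43 0.21 30.00
    endloop
  endfacet
  facet normal 0.0000 0.0000 1.0000
    outer loop
      vertex 28.00 14.00 30.00
      vertex 16.43 0.21 30.00
      vertex 24.72 5.00 30.00
    endloop
  endfacet
  facet normal 0.9395 0.3424 0.0000
    outer loop
      vertex 28.00 14.00 0.00
      vertex 24.72 23.00 0.00
      vertex 24.72 23.00 30.00
    endloop
  endfacet
  facet normal 0.9395 0.3424 0.0000
    outer loop
      vertex 28.00 14.00 0.00
      vertex 24.72 23.00 30.00
      vertex 28.00 14.00 30.00
    endloop
  endfacet
  facet normal 0.5003 0.8659 0.0000
    outer loop
      vertex 24.72 23.00 0.00
      vertex 16.43 27.79 0.00
      vertex 16.43 27.79 30.00
    endloop
  endfacet
  facet normal 0.5003 0.8659 0.0000
    outer loop
      vertex 24.72 23.00 0.00
      vertex 16.43 27.79 30.00
      vertex 24.72 23.00 30.00
    endloop
  endfacet
  facet normal -0.1744 0.9847 0.0000
    outer loop
      vertex 16.43 27.79 0.00
      vertex 7.00 26.12 0.00
      vertex 7.00 26.12 30.00
    endloop
  endfacet
  facet normal -0.1744 0.9847 0.0000
    outer loop
      vertex 16.43 27.79 0.00
      vertex 7.00 26.12 30.00
      vertex 16.43 27.79 30.00
    endloop
  endfacet
  facet normal -0.7656 0.6434 0.0000
    outer loop
      vertex 7.00 26.12 0.00
      vertex 0.84 18.79 0.00
      vertex 0.84 18.79 30.00
    endloop
  endfacet
  facet normal -0.7656 0.6434 0.0000
    outer loop
      vertex 7.00 26.12 0.00
      vertex 0.84 18.79 30.00
      vertex 7.00 26.12 30.00
    endloop
  endfacet
  facet normal -1.0000 0.0000 0.0000
    outer loop
      vertex 0.84 18.79 0.00
      vertex 0.84 9.21 0.00
      vertex 0.84 9.21 30.00
    endloop
  endfacet
  facet normal -1.0000 0.0000 0.0000
    outer loop
      vertex 0.84 18.79 0.00
      vertex 0.84 9.21 30.00
      vertex 0.84 18.79 30.00
    endloop
  endfacet
  facet normal -0.7656 -0.6434 0.0000
    outer loop
      vertex 0.84 9.21 0.00
      vertex 7.00 1.88 0.00
      vertex 7.00 1.88 30.00
    endloop
  endfacet
  facet normal -0.7656 -0.6434 0.0000
    outer loop
      vertex 0.84 9.21 0.00
      vertex 7.00 1.88 30.00
      vertex 0.84 9.21 30.00
    endloop
  endfacet
  facet normal -0.1744 -0.9847 0.0000
    outer loop
      vertex 7.00 1.88 0.00
      vertex 16.43 0.21 0.00
      vertex 16.43 0.21 30.00
    endloop
  endfacet
  facet normal -0.1744 -0.9847 0.0000
    outer loop
      vertex 7.00 1.88 0.00
      vertex 16.43 0.21 30.00
      vertex 7.00 1.88 30.00
    endloop
  endfacet
  facet normal 0.5003 -0.8659 0.0000
    outer loop
      vertex 16.43 0.21 0.00
      vertex 24.72 5.00 0.00
      vertex 24.72 5.00 30.00
    endloop
  endfacet
  facet normal 0.5003 -0.8659 0.0000
    outer loop
      vertex 16.43 0.21 0.00
      vertex 24.72 5.00 30.00
      vertex 16.43 0.21 30.00
    endloop
  endfacet
  facet normal 0.9395 -0.3424 0.0000
    outer loop
      vertex 24.72 5.00 0.00
      vertex 28.00 14.00 0.00
      vertex 28.00 14.00 30.00
    endloop
  endfacet
  facet normal 0.9395 -0.3424 0.0000
    outer loop
      vertex 24.72 5.00 0.00
      vertex 28.00 14.00 30.00
      vertex 24.72 5.00 30.00
    endloop
  endfacet
endsolid part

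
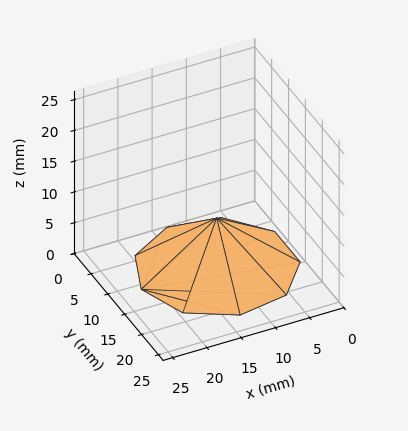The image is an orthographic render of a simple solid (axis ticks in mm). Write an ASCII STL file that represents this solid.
Reading the render: the shape is a regular 9-sided pyramid, base circumscribed radius ≈ 11 mm, apex at z ≈ 8 mm (dimensions read to the nearest mm from the axis ticks). For the STL, each face is triangulated and given an outward normal.

solid part
  facet normal 0.0000 0.0000 -1.0000
    outer loop
      vertex 12.91 21.83 0.00
      vertex 19.43 18.07 0.00
      vertex 22.00 11.00 0.00
    endloop
  endfacet
  facet normal 0.0000 0.0000 -1.0000
    outer loop
      vertex 5.50 20.53 0.00
      vertex 12.91 21.83 0.00
      vertex 22.00 11.00 0.00
    endloop
  endfacet
  facet normal 0.0000 0.0000 -1.0000
    outer loop
      vertex 0.66 14.76 0.00
      vertex 5.50 20.53 0.00
      vertex 22.00 11.00 0.00
    endloop
  endfacet
  facet normal 0.0000 0.0000 -1.0000
    outer loop
      vertex 0.66 7.24 0.00
      vertex 0.66 14.76 0.00
      vertex 22.00 11.00 0.00
    endloop
  endfacet
  facet normal 0.0000 0.0000 -1.0000
    outer loop
      vertex 5.50 1.47 0.00
      vertex 0.66 7.24 0.00
      vertex 22.00 11.00 0.00
    endloop
  endfacet
  facet normal 0.0000 0.0000 -1.0000
    outer loop
      vertex 12.91 0.17 0.00
      vertex 5.50 1.47 0.00
      vertex 22.00 11.00 0.00
    endloop
  endfacet
  facet normal 0.0000 0.0000 -1.0000
    outer loop
      vertex 19.43 3.93 0.00
      vertex 12.91 0.17 0.00
      vertex 22.00 11.00 0.00
    endloop
  endfacet
  facet normal 0.5752 0.2091 0.7909
    outer loop
      vertex 22.00 11.00 0.00
      vertex 19.43 18.07 0.00
      vertex 11.00 11.00 8.00
    endloop
  endfacet
  facet normal 0.3058 0.5302 0.7908
    outer loop
      vertex 19.43 18.07 0.00
      vertex 12.91 21.83 0.00
      vertex 11.00 11.00 8.00
    endloop
  endfacet
  facet normal -0.1058 0.6028 0.7908
    outer loop
      vertex 12.91 21.83 0.00
      vertex 5.50 20.53 0.00
      vertex 11.00 11.00 8.00
    endloop
  endfacet
  facet normal -0.4689 0.3933 0.7909
    outer loop
      vertex 5.50 20.53 0.00
      vertex 0.66 14.76 0.00
      vertex 11.00 11.00 8.00
    endloop
  endfacet
  facet normal -0.6119 0.0000 0.7909
    outer loop
      vertex 0.66 14.76 0.00
      vertex 0.66 7.24 0.00
      vertex 11.00 11.00 8.00
    endloop
  endfacet
  facet normal -0.4689 -0.3933 0.7909
    outer loop
      vertex 0.66 7.24 0.00
      vertex 5.50 1.47 0.00
      vertex 11.00 11.00 8.00
    endloop
  endfacet
  facet normal -0.1058 -0.6028 0.7908
    outer loop
      vertex 5.50 1.47 0.00
      vertex 12.91 0.17 0.00
      vertex 11.00 11.00 8.00
    endloop
  endfacet
  facet normal 0.3058 -0.5302 0.7908
    outer loop
      vertex 12.91 0.17 0.00
      vertex 19.43 3.93 0.00
      vertex 11.00 11.00 8.00
    endloop
  endfacet
  facet normal 0.5752 -0.2091 0.7909
    outer loop
      vertex 19.43 3.93 0.00
      vertex 22.00 11.00 0.00
      vertex 11.00 11.00 8.00
    endloop
  endfacet
endsolid part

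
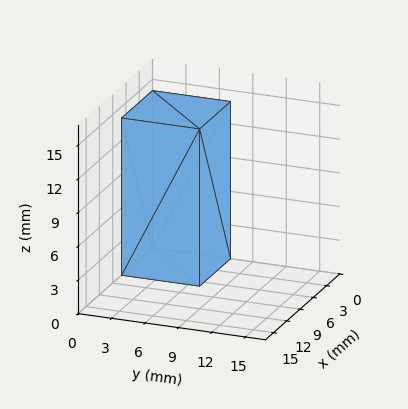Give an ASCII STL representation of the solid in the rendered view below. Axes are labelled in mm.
Reading the render: the shape is a rectangular box, roughly 7 × 7 mm footprint and 14 mm tall (dimensions read to the nearest mm from the axis ticks). For the STL, each face is triangulated and given an outward normal.

solid part
  facet normal 0.0000 0.0000 -1.0000
    outer loop
      vertex 7.000 7.000 0.000
      vertex 7.000 0.000 0.000
      vertex 0.000 0.000 0.000
    endloop
  endfacet
  facet normal 0.0000 0.0000 -1.0000
    outer loop
      vertex 0.000 7.000 0.000
      vertex 7.000 7.000 0.000
      vertex 0.000 0.000 0.000
    endloop
  endfacet
  facet normal 0.0000 0.0000 1.0000
    outer loop
      vertex 0.000 0.000 14.000
      vertex 7.000 0.000 14.000
      vertex 7.000 7.000 14.000
    endloop
  endfacet
  facet normal 0.0000 0.0000 1.0000
    outer loop
      vertex 0.000 0.000 14.000
      vertex 7.000 7.000 14.000
      vertex 0.000 7.000 14.000
    endloop
  endfacet
  facet normal 0.0000 -1.0000 0.0000
    outer loop
      vertex 0.000 0.000 0.000
      vertex 7.000 0.000 0.000
      vertex 7.000 0.000 14.000
    endloop
  endfacet
  facet normal 0.0000 -1.0000 0.0000
    outer loop
      vertex 0.000 0.000 0.000
      vertex 7.000 0.000 14.000
      vertex 0.000 0.000 14.000
    endloop
  endfacet
  facet normal 0.0000 1.0000 0.0000
    outer loop
      vertex 7.000 7.000 14.000
      vertex 7.000 7.000 0.000
      vertex 0.000 7.000 0.000
    endloop
  endfacet
  facet normal 0.0000 1.0000 0.0000
    outer loop
      vertex 0.000 7.000 14.000
      vertex 7.000 7.000 14.000
      vertex 0.000 7.000 0.000
    endloop
  endfacet
  facet normal -1.0000 0.0000 0.0000
    outer loop
      vertex 0.000 7.000 14.000
      vertex 0.000 7.000 0.000
      vertex 0.000 0.000 0.000
    endloop
  endfacet
  facet normal -1.0000 0.0000 0.0000
    outer loop
      vertex 0.000 0.000 14.000
      vertex 0.000 7.000 14.000
      vertex 0.000 0.000 0.000
    endloop
  endfacet
  facet normal 1.0000 0.0000 0.0000
    outer loop
      vertex 7.000 0.000 0.000
      vertex 7.000 7.000 0.000
      vertex 7.000 7.000 14.000
    endloop
  endfacet
  facet normal 1.0000 0.0000 0.0000
    outer loop
      vertex 7.000 0.000 0.000
      vertex 7.000 7.000 14.000
      vertex 7.000 0.000 14.000
    endloop
  endfacet
endsolid part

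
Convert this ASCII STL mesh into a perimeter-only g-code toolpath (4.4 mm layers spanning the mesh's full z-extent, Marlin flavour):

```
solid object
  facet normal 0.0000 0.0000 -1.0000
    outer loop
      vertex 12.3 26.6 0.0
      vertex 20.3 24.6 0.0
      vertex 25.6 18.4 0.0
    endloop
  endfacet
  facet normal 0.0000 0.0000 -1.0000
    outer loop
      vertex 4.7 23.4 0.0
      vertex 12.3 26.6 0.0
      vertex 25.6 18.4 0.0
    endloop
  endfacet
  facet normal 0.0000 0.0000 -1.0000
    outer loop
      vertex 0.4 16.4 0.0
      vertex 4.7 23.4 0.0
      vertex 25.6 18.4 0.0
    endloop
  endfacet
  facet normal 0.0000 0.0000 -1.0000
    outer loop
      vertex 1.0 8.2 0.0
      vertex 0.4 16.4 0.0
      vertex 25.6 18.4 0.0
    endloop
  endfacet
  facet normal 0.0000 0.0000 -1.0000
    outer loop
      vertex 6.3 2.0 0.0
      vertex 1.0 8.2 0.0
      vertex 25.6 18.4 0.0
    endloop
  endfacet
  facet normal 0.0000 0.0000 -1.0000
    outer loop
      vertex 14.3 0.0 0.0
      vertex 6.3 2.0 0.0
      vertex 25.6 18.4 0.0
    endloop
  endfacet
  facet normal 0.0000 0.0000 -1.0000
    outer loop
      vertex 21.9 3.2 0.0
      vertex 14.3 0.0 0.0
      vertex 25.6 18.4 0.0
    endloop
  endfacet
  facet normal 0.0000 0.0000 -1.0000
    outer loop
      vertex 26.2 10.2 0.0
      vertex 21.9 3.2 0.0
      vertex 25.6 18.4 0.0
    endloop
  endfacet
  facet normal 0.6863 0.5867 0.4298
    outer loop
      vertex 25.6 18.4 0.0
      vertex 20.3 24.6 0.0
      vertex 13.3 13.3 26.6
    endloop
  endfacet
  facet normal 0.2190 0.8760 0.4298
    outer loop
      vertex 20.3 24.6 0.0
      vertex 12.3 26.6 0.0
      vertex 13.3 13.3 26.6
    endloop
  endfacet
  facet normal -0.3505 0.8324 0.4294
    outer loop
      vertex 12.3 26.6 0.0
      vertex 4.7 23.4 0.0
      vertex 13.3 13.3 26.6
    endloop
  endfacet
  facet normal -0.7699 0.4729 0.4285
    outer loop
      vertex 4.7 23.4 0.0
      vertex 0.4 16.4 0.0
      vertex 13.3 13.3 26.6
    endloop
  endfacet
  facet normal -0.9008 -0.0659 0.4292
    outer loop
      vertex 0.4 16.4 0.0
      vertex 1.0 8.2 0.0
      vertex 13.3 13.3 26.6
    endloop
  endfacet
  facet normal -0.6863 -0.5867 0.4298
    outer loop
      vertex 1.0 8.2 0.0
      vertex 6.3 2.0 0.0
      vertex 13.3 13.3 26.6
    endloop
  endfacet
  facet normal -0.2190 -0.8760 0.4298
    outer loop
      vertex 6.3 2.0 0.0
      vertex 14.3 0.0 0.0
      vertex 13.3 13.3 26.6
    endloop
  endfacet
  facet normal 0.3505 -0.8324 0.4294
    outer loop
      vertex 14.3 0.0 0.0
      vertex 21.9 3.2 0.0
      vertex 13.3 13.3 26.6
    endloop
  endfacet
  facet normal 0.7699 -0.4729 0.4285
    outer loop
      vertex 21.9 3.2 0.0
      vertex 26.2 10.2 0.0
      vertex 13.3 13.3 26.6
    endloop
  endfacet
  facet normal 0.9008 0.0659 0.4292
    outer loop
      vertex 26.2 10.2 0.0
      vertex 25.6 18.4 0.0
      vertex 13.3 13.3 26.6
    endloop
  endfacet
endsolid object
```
; perimeter-only toolpath
G21 ; units = mm
G90 ; absolute positioning
G28 ; home
; layer 1
G0 Z4.4
G0 X23.6 Y17.5
G1 X19.1 Y22.7
G1 X12.5 Y24.4
G1 X6.1 Y21.7
G1 X2.5 Y15.9
G1 X3.0 Y9.0
G1 X7.5 Y3.9
G1 X14.1 Y2.2
G1 X20.5 Y4.9
G1 X24.0 Y10.7
G1 X23.6 Y17.5
; layer 2
G0 Z8.9
G0 X21.5 Y16.7
G1 X18.0 Y20.8
G1 X12.6 Y22.2
G1 X7.6 Y20.0
G1 X4.7 Y15.4
G1 X5.1 Y9.9
G1 X8.6 Y5.8
G1 X14.0 Y4.4
G1 X19.0 Y6.6
G1 X21.9 Y11.2
G1 X21.5 Y16.7
; layer 3
G0 Z13.3
G0 X19.5 Y15.8
G1 X16.8 Y19.0
G1 X12.8 Y20.0
G1 X9.0 Y18.4
G1 X6.9 Y14.8
G1 X7.2 Y10.8
G1 X9.8 Y7.7
G1 X13.8 Y6.7
G1 X17.6 Y8.2
G1 X19.8 Y11.8
G1 X19.5 Y15.8
; layer 4
G0 Z17.7
G0 X17.4 Y15.0
G1 X15.6 Y17.1
G1 X13.0 Y17.7
G1 X10.4 Y16.7
G1 X9.0 Y14.3
G1 X9.2 Y11.6
G1 X11.0 Y9.5
G1 X13.6 Y8.9
G1 X16.2 Y9.9
G1 X17.6 Y12.3
G1 X17.4 Y15.0
; layer 5
G0 Z22.2
G0 X15.3 Y14.1
G1 X14.5 Y15.2
G1 X13.1 Y15.5
G1 X11.9 Y15.0
G1 X11.2 Y13.8
G1 X11.2 Y12.4
G1 X12.1 Y11.4
G1 X13.5 Y11.1
G1 X14.7 Y11.6
G1 X15.4 Y12.8
G1 X15.3 Y14.1
M2 ; end

The solid is a regular 10-sided pyramid, base circumscribed radius ≈ 13.3 mm, apex at z ≈ 26.6 mm. Slicing at Δz = 4.4 mm — 6 equal slices spanning the solid's height, so layer i sits at z = i·h/6 — gives 5 non-empty perimeters. Each is a 10-segment closed polygon; G0 lifts to the layer z and rapids to the start vertex, then G1 traces the edges. The cross-section shrinks linearly with z (the slice at the apex is degenerate and omitted).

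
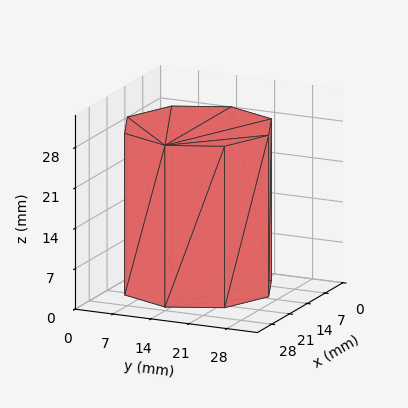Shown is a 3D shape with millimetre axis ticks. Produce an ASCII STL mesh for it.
Reading the render: the shape is a regular 8-sided prism (a cylinder approximated with 8 flat sides), circumscribed radius ≈ 13 mm, height ≈ 28 mm (dimensions read to the nearest mm from the axis ticks). For the STL, each face is triangulated and given an outward normal.

solid part
  facet normal 0.0000 0.0000 -1.0000
    outer loop
      vertex 13.0 26.0 0.0
      vertex 22.2 22.2 0.0
      vertex 26.0 13.0 0.0
    endloop
  endfacet
  facet normal 0.0000 0.0000 -1.0000
    outer loop
      vertex 3.8 22.2 0.0
      vertex 13.0 26.0 0.0
      vertex 26.0 13.0 0.0
    endloop
  endfacet
  facet normal 0.0000 0.0000 -1.0000
    outer loop
      vertex 0.0 13.0 0.0
      vertex 3.8 22.2 0.0
      vertex 26.0 13.0 0.0
    endloop
  endfacet
  facet normal 0.0000 0.0000 -1.0000
    outer loop
      vertex 3.8 3.8 0.0
      vertex 0.0 13.0 0.0
      vertex 26.0 13.0 0.0
    endloop
  endfacet
  facet normal 0.0000 0.0000 -1.0000
    outer loop
      vertex 13.0 0.0 0.0
      vertex 3.8 3.8 0.0
      vertex 26.0 13.0 0.0
    endloop
  endfacet
  facet normal 0.0000 0.0000 -1.0000
    outer loop
      vertex 22.2 3.8 0.0
      vertex 13.0 0.0 0.0
      vertex 26.0 13.0 0.0
    endloop
  endfacet
  facet normal 0.0000 0.0000 1.0000
    outer loop
      vertex 26.0 13.0 28.0
      vertex 22.2 22.2 28.0
      vertex 13.0 26.0 28.0
    endloop
  endfacet
  facet normal 0.0000 0.0000 1.0000
    outer loop
      vertex 26.0 13.0 28.0
      vertex 13.0 26.0 28.0
      vertex 3.8 22.2 28.0
    endloop
  endfacet
  facet normal 0.0000 0.0000 1.0000
    outer loop
      vertex 26.0 13.0 28.0
      vertex 3.8 22.2 28.0
      vertex 0.0 13.0 28.0
    endloop
  endfacet
  facet normal 0.0000 0.0000 1.0000
    outer loop
      vertex 26.0 13.0 28.0
      vertex 0.0 13.0 28.0
      vertex 3.8 3.8 28.0
    endloop
  endfacet
  facet normal 0.0000 0.0000 1.0000
    outer loop
      vertex 26.0 13.0 28.0
      vertex 3.8 3.8 28.0
      vertex 13.0 0.0 28.0
    endloop
  endfacet
  facet normal 0.0000 0.0000 1.0000
    outer loop
      vertex 26.0 13.0 28.0
      vertex 13.0 0.0 28.0
      vertex 22.2 3.8 28.0
    endloop
  endfacet
  facet normal 0.9243 0.3818 0.0000
    outer loop
      vertex 26.0 13.0 0.0
      vertex 22.2 22.2 0.0
      vertex 22.2 22.2 28.0
    endloop
  endfacet
  facet normal 0.9243 0.3818 0.0000
    outer loop
      vertex 26.0 13.0 0.0
      vertex 22.2 22.2 28.0
      vertex 26.0 13.0 28.0
    endloop
  endfacet
  facet normal 0.3818 0.9243 0.0000
    outer loop
      vertex 22.2 22.2 0.0
      vertex 13.0 26.0 0.0
      vertex 13.0 26.0 28.0
    endloop
  endfacet
  facet normal 0.3818 0.9243 0.0000
    outer loop
      vertex 22.2 22.2 0.0
      vertex 13.0 26.0 28.0
      vertex 22.2 22.2 28.0
    endloop
  endfacet
  facet normal -0.3818 0.9243 0.0000
    outer loop
      vertex 13.0 26.0 0.0
      vertex 3.8 22.2 0.0
      vertex 3.8 22.2 28.0
    endloop
  endfacet
  facet normal -0.3818 0.9243 0.0000
    outer loop
      vertex 13.0 26.0 0.0
      vertex 3.8 22.2 28.0
      vertex 13.0 26.0 28.0
    endloop
  endfacet
  facet normal -0.9243 0.3818 0.0000
    outer loop
      vertex 3.8 22.2 0.0
      vertex 0.0 13.0 0.0
      vertex 0.0 13.0 28.0
    endloop
  endfacet
  facet normal -0.9243 0.3818 0.0000
    outer loop
      vertex 3.8 22.2 0.0
      vertex 0.0 13.0 28.0
      vertex 3.8 22.2 28.0
    endloop
  endfacet
  facet normal -0.9243 -0.3818 0.0000
    outer loop
      vertex 0.0 13.0 0.0
      vertex 3.8 3.8 0.0
      vertex 3.8 3.8 28.0
    endloop
  endfacet
  facet normal -0.9243 -0.3818 0.0000
    outer loop
      vertex 0.0 13.0 0.0
      vertex 3.8 3.8 28.0
      vertex 0.0 13.0 28.0
    endloop
  endfacet
  facet normal -0.3818 -0.9243 0.0000
    outer loop
      vertex 3.8 3.8 0.0
      vertex 13.0 0.0 0.0
      vertex 13.0 0.0 28.0
    endloop
  endfacet
  facet normal -0.3818 -0.9243 0.0000
    outer loop
      vertex 3.8 3.8 0.0
      vertex 13.0 0.0 28.0
      vertex 3.8 3.8 28.0
    endloop
  endfacet
  facet normal 0.3818 -0.9243 0.0000
    outer loop
      vertex 13.0 0.0 0.0
      vertex 22.2 3.8 0.0
      vertex 22.2 3.8 28.0
    endloop
  endfacet
  facet normal 0.3818 -0.9243 0.0000
    outer loop
      vertex 13.0 0.0 0.0
      vertex 22.2 3.8 28.0
      vertex 13.0 0.0 28.0
    endloop
  endfacet
  facet normal 0.9243 -0.3818 0.0000
    outer loop
      vertex 22.2 3.8 0.0
      vertex 26.0 13.0 0.0
      vertex 26.0 13.0 28.0
    endloop
  endfacet
  facet normal 0.9243 -0.3818 0.0000
    outer loop
      vertex 22.2 3.8 0.0
      vertex 26.0 13.0 28.0
      vertex 22.2 3.8 28.0
    endloop
  endfacet
endsolid part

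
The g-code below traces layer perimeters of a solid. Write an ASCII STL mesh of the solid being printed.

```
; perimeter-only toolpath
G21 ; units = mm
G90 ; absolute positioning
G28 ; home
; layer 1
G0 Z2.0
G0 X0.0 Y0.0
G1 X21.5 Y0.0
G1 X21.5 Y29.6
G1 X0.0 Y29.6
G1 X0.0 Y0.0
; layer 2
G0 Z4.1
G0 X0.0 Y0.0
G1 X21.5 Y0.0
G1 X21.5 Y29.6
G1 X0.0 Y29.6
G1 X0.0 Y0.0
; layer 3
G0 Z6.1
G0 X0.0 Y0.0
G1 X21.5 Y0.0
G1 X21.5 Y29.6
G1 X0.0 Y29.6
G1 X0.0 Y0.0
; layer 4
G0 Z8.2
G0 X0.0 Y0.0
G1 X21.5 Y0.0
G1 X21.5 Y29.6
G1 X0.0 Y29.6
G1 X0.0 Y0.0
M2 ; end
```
solid part
  facet normal 0.0000 0.0000 -1.0000
    outer loop
      vertex 21.5 29.6 0.0
      vertex 21.5 0.0 0.0
      vertex 0.0 0.0 0.0
    endloop
  endfacet
  facet normal 0.0000 0.0000 -1.0000
    outer loop
      vertex 0.0 29.6 0.0
      vertex 21.5 29.6 0.0
      vertex 0.0 0.0 0.0
    endloop
  endfacet
  facet normal 0.0000 0.0000 1.0000
    outer loop
      vertex 0.0 0.0 8.2
      vertex 21.5 0.0 8.2
      vertex 21.5 29.6 8.2
    endloop
  endfacet
  facet normal 0.0000 0.0000 1.0000
    outer loop
      vertex 0.0 0.0 8.2
      vertex 21.5 29.6 8.2
      vertex 0.0 29.6 8.2
    endloop
  endfacet
  facet normal 0.0000 -1.0000 0.0000
    outer loop
      vertex 0.0 0.0 0.0
      vertex 21.5 0.0 0.0
      vertex 21.5 0.0 8.2
    endloop
  endfacet
  facet normal 0.0000 -1.0000 0.0000
    outer loop
      vertex 0.0 0.0 0.0
      vertex 21.5 0.0 8.2
      vertex 0.0 0.0 8.2
    endloop
  endfacet
  facet normal 0.0000 1.0000 0.0000
    outer loop
      vertex 21.5 29.6 8.2
      vertex 21.5 29.6 0.0
      vertex 0.0 29.6 0.0
    endloop
  endfacet
  facet normal 0.0000 1.0000 0.0000
    outer loop
      vertex 0.0 29.6 8.2
      vertex 21.5 29.6 8.2
      vertex 0.0 29.6 0.0
    endloop
  endfacet
  facet normal -1.0000 0.0000 0.0000
    outer loop
      vertex 0.0 29.6 8.2
      vertex 0.0 29.6 0.0
      vertex 0.0 0.0 0.0
    endloop
  endfacet
  facet normal -1.0000 0.0000 0.0000
    outer loop
      vertex 0.0 0.0 8.2
      vertex 0.0 29.6 8.2
      vertex 0.0 0.0 0.0
    endloop
  endfacet
  facet normal 1.0000 0.0000 0.0000
    outer loop
      vertex 21.5 0.0 0.0
      vertex 21.5 29.6 0.0
      vertex 21.5 29.6 8.2
    endloop
  endfacet
  facet normal 1.0000 0.0000 0.0000
    outer loop
      vertex 21.5 0.0 0.0
      vertex 21.5 29.6 8.2
      vertex 21.5 0.0 8.2
    endloop
  endfacet
endsolid part

The G0 Z moves step by Δz≈2.0 mm. Every layer's G1 loop is the same polygon, so the solid is a straight extrusion of it from z=0 to z≈8.2. Closing with flat bottom and top caps and triangulating gives 12 facets — a rectangular box, roughly 21.5 × 29.6 mm footprint and 8.2 mm tall.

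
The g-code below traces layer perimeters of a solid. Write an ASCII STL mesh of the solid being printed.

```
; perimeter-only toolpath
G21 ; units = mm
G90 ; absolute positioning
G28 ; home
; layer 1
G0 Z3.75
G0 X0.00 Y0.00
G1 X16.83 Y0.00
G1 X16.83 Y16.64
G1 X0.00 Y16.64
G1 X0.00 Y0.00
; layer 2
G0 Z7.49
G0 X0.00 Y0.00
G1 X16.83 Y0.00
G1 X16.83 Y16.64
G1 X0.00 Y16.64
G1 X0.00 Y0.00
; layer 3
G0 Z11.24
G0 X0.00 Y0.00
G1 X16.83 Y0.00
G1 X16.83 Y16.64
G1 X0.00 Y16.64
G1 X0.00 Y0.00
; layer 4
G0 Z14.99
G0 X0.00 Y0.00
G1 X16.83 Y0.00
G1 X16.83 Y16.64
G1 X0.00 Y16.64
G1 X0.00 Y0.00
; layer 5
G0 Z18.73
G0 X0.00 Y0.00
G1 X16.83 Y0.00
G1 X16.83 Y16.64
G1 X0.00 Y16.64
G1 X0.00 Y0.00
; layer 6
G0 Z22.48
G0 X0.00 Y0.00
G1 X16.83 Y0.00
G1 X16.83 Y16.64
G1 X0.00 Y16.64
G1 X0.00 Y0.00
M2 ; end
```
solid part
  facet normal 0.0000 0.0000 -1.0000
    outer loop
      vertex 16.83 16.64 0.00
      vertex 16.83 0.00 0.00
      vertex 0.00 0.00 0.00
    endloop
  endfacet
  facet normal 0.0000 0.0000 -1.0000
    outer loop
      vertex 0.00 16.64 0.00
      vertex 16.83 16.64 0.00
      vertex 0.00 0.00 0.00
    endloop
  endfacet
  facet normal 0.0000 0.0000 1.0000
    outer loop
      vertex 0.00 0.00 22.48
      vertex 16.83 0.00 22.48
      vertex 16.83 16.64 22.48
    endloop
  endfacet
  facet normal 0.0000 0.0000 1.0000
    outer loop
      vertex 0.00 0.00 22.48
      vertex 16.83 16.64 22.48
      vertex 0.00 16.64 22.48
    endloop
  endfacet
  facet normal 0.0000 -1.0000 0.0000
    outer loop
      vertex 0.00 0.00 0.00
      vertex 16.83 0.00 0.00
      vertex 16.83 0.00 22.48
    endloop
  endfacet
  facet normal 0.0000 -1.0000 0.0000
    outer loop
      vertex 0.00 0.00 0.00
      vertex 16.83 0.00 22.48
      vertex 0.00 0.00 22.48
    endloop
  endfacet
  facet normal 0.0000 1.0000 0.0000
    outer loop
      vertex 16.83 16.64 22.48
      vertex 16.83 16.64 0.00
      vertex 0.00 16.64 0.00
    endloop
  endfacet
  facet normal 0.0000 1.0000 0.0000
    outer loop
      vertex 0.00 16.64 22.48
      vertex 16.83 16.64 22.48
      vertex 0.00 16.64 0.00
    endloop
  endfacet
  facet normal -1.0000 0.0000 0.0000
    outer loop
      vertex 0.00 16.64 22.48
      vertex 0.00 16.64 0.00
      vertex 0.00 0.00 0.00
    endloop
  endfacet
  facet normal -1.0000 0.0000 0.0000
    outer loop
      vertex 0.00 0.00 22.48
      vertex 0.00 16.64 22.48
      vertex 0.00 0.00 0.00
    endloop
  endfacet
  facet normal 1.0000 0.0000 0.0000
    outer loop
      vertex 16.83 0.00 0.00
      vertex 16.83 16.64 0.00
      vertex 16.83 16.64 22.48
    endloop
  endfacet
  facet normal 1.0000 0.0000 0.0000
    outer loop
      vertex 16.83 0.00 0.00
      vertex 16.83 16.64 22.48
      vertex 16.83 0.00 22.48
    endloop
  endfacet
endsolid part

The G0 Z moves step by Δz≈3.75 mm. Every layer's G1 loop is the same polygon, so the solid is a straight extrusion of it from z=0 to z≈22.5. Closing with flat bottom and top caps and triangulating gives 12 facets — a rectangular box, roughly 16.8 × 16.6 mm footprint and 22.5 mm tall.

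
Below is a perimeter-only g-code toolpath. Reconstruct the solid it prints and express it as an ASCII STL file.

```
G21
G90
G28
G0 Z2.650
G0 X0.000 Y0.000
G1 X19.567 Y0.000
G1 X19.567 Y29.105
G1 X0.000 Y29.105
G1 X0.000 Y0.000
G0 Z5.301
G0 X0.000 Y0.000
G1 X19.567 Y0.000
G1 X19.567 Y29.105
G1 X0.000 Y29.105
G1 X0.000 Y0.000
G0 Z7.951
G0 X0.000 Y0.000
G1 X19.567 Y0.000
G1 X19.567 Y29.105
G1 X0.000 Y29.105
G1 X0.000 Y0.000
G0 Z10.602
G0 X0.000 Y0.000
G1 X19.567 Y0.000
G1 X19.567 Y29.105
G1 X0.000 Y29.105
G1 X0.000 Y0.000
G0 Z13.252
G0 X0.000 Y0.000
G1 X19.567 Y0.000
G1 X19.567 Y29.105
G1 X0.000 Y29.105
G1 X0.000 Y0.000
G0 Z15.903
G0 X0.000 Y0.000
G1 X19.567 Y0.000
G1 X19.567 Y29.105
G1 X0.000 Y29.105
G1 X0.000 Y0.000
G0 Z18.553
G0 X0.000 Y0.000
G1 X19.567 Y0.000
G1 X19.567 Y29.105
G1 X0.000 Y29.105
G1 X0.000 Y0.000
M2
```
solid part
  facet normal 0.0000 0.0000 -1.0000
    outer loop
      vertex 19.567 29.105 0.000
      vertex 19.567 0.000 0.000
      vertex 0.000 0.000 0.000
    endloop
  endfacet
  facet normal 0.0000 0.0000 -1.0000
    outer loop
      vertex 0.000 29.105 0.000
      vertex 19.567 29.105 0.000
      vertex 0.000 0.000 0.000
    endloop
  endfacet
  facet normal 0.0000 0.0000 1.0000
    outer loop
      vertex 0.000 0.000 18.553
      vertex 19.567 0.000 18.553
      vertex 19.567 29.105 18.553
    endloop
  endfacet
  facet normal 0.0000 0.0000 1.0000
    outer loop
      vertex 0.000 0.000 18.553
      vertex 19.567 29.105 18.553
      vertex 0.000 29.105 18.553
    endloop
  endfacet
  facet normal 0.0000 -1.0000 0.0000
    outer loop
      vertex 0.000 0.000 0.000
      vertex 19.567 0.000 0.000
      vertex 19.567 0.000 18.553
    endloop
  endfacet
  facet normal 0.0000 -1.0000 0.0000
    outer loop
      vertex 0.000 0.000 0.000
      vertex 19.567 0.000 18.553
      vertex 0.000 0.000 18.553
    endloop
  endfacet
  facet normal 0.0000 1.0000 0.0000
    outer loop
      vertex 19.567 29.105 18.553
      vertex 19.567 29.105 0.000
      vertex 0.000 29.105 0.000
    endloop
  endfacet
  facet normal 0.0000 1.0000 0.0000
    outer loop
      vertex 0.000 29.105 18.553
      vertex 19.567 29.105 18.553
      vertex 0.000 29.105 0.000
    endloop
  endfacet
  facet normal -1.0000 0.0000 0.0000
    outer loop
      vertex 0.000 29.105 18.553
      vertex 0.000 29.105 0.000
      vertex 0.000 0.000 0.000
    endloop
  endfacet
  facet normal -1.0000 0.0000 0.0000
    outer loop
      vertex 0.000 0.000 18.553
      vertex 0.000 29.105 18.553
      vertex 0.000 0.000 0.000
    endloop
  endfacet
  facet normal 1.0000 0.0000 0.0000
    outer loop
      vertex 19.567 0.000 0.000
      vertex 19.567 29.105 0.000
      vertex 19.567 29.105 18.553
    endloop
  endfacet
  facet normal 1.0000 0.0000 0.0000
    outer loop
      vertex 19.567 0.000 0.000
      vertex 19.567 29.105 18.553
      vertex 19.567 0.000 18.553
    endloop
  endfacet
endsolid part

The G0 Z moves step by Δz≈2.650 mm. Every layer's G1 loop is the same polygon, so the solid is a straight extrusion of it from z=0 to z≈18.6. Closing with flat bottom and top caps and triangulating gives 12 facets — a rectangular box, roughly 19.6 × 29.1 mm footprint and 18.6 mm tall.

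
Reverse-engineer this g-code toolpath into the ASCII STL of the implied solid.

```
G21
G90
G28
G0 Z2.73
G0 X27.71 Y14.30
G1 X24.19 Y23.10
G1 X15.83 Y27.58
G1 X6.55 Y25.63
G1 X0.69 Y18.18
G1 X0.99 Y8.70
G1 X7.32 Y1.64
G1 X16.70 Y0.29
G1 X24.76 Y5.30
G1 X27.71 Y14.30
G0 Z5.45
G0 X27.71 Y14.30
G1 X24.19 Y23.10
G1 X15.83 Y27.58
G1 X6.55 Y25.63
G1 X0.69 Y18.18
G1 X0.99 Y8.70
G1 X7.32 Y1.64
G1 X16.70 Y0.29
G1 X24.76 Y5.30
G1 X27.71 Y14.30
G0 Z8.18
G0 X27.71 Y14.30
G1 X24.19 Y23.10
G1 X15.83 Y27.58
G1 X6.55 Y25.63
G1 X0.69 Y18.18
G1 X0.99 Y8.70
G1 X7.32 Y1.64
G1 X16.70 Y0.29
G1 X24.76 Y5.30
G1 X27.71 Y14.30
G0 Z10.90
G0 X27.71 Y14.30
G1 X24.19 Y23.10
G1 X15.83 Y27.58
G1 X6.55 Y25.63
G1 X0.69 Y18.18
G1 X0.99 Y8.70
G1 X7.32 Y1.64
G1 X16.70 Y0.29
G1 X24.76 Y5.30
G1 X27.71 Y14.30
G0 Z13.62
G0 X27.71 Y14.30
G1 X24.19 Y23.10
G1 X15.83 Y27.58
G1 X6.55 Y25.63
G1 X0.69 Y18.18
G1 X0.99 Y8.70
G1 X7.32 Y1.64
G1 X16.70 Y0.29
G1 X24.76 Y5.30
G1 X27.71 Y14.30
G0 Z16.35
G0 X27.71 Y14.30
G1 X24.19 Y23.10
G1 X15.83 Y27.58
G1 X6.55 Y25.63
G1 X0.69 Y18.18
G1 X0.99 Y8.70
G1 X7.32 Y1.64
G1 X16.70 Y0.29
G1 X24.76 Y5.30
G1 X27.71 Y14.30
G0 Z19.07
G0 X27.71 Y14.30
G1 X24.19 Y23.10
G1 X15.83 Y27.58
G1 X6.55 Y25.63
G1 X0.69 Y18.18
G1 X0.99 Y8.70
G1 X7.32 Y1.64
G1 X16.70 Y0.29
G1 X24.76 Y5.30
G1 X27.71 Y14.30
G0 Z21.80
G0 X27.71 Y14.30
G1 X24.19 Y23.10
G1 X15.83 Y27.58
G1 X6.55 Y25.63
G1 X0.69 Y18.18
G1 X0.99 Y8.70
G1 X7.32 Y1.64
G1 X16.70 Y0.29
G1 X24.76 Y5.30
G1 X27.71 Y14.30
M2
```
solid part
  facet normal 0.0000 0.0000 -1.0000
    outer loop
      vertex 15.83 27.58 0.00
      vertex 24.19 23.10 0.00
      vertex 27.71 14.30 0.00
    endloop
  endfacet
  facet normal 0.0000 0.0000 -1.0000
    outer loop
      vertex 6.55 25.63 0.00
      vertex 15.83 27.58 0.00
      vertex 27.71 14.30 0.00
    endloop
  endfacet
  facet normal 0.0000 0.0000 -1.0000
    outer loop
      vertex 0.69 18.18 0.00
      vertex 6.55 25.63 0.00
      vertex 27.71 14.30 0.00
    endloop
  endfacet
  facet normal 0.0000 0.0000 -1.0000
    outer loop
      vertex 0.99 8.70 0.00
      vertex 0.69 18.18 0.00
      vertex 27.71 14.30 0.00
    endloop
  endfacet
  facet normal 0.0000 0.0000 -1.0000
    outer loop
      vertex 7.32 1.64 0.00
      vertex 0.99 8.70 0.00
      vertex 27.71 14.30 0.00
    endloop
  endfacet
  facet normal 0.0000 0.0000 -1.0000
    outer loop
      vertex 16.70 0.29 0.00
      vertex 7.32 1.64 0.00
      vertex 27.71 14.30 0.00
    endloop
  endfacet
  facet normal 0.0000 0.0000 -1.0000
    outer loop
      vertex 24.76 5.30 0.00
      vertex 16.70 0.29 0.00
      vertex 27.71 14.30 0.00
    endloop
  endfacet
  facet normal 0.0000 0.0000 1.0000
    outer loop
      vertex 27.71 14.30 21.80
      vertex 24.19 23.10 21.80
      vertex 15.83 27.58 21.80
    endloop
  endfacet
  facet normal 0.0000 0.0000 1.0000
    outer loop
      vertex 27.71 14.30 21.80
      vertex 15.83 27.58 21.80
      vertex 6.55 25.63 21.80
    endloop
  endfacet
  facet normal 0.0000 0.0000 1.0000
    outer loop
      vertex 27.71 14.30 21.80
      vertex 6.55 25.63 21.80
      vertex 0.69 18.18 21.80
    endloop
  endfacet
  facet normal 0.0000 0.0000 1.0000
    outer loop
      vertex 27.71 14.30 21.80
      vertex 0.69 18.18 21.80
      vertex 0.99 8.70 21.80
    endloop
  endfacet
  facet normal 0.0000 0.0000 1.0000
    outer loop
      vertex 27.71 14.30 21.80
      vertex 0.99 8.70 21.80
      vertex 7.32 1.64 21.80
    endloop
  endfacet
  facet normal 0.0000 0.0000 1.0000
    outer loop
      vertex 27.71 14.30 21.80
      vertex 7.32 1.64 21.80
      vertex 16.70 0.29 21.80
    endloop
  endfacet
  facet normal 0.0000 0.0000 1.0000
    outer loop
      vertex 27.71 14.30 21.80
      vertex 16.70 0.29 21.80
      vertex 24.76 5.30 21.80
    endloop
  endfacet
  facet normal 0.9285 0.3714 0.0000
    outer loop
      vertex 27.71 14.30 0.00
      vertex 24.19 23.10 0.00
      vertex 24.19 23.10 21.80
    endloop
  endfacet
  facet normal 0.9285 0.3714 0.0000
    outer loop
      vertex 27.71 14.30 0.00
      vertex 24.19 23.10 21.80
      vertex 27.71 14.30 21.80
    endloop
  endfacet
  facet normal 0.4723 0.8814 0.0000
    outer loop
      vertex 24.19 23.10 0.00
      vertex 15.83 27.58 0.00
      vertex 15.83 27.58 21.80
    endloop
  endfacet
  facet normal 0.4723 0.8814 0.0000
    outer loop
      vertex 24.19 23.10 0.00
      vertex 15.83 27.58 21.80
      vertex 24.19 23.10 21.80
    endloop
  endfacet
  facet normal -0.2056 0.9786 0.0000
    outer loop
      vertex 15.83 27.58 0.00
      vertex 6.55 25.63 0.00
      vertex 6.55 25.63 21.80
    endloop
  endfacet
  facet normal -0.2056 0.9786 0.0000
    outer loop
      vertex 15.83 27.58 0.00
      vertex 6.55 25.63 21.80
      vertex 15.83 27.58 21.80
    endloop
  endfacet
  facet normal -0.7860 0.6182 0.0000
    outer loop
      vertex 6.55 25.63 0.00
      vertex 0.69 18.18 0.00
      vertex 0.69 18.18 21.80
    endloop
  endfacet
  facet normal -0.7860 0.6182 0.0000
    outer loop
      vertex 6.55 25.63 0.00
      vertex 0.69 18.18 21.80
      vertex 6.55 25.63 21.80
    endloop
  endfacet
  facet normal -0.9995 -0.0316 0.0000
    outer loop
      vertex 0.69 18.18 0.00
      vertex 0.99 8.70 0.00
      vertex 0.99 8.70 21.80
    endloop
  endfacet
  facet normal -0.9995 -0.0316 0.0000
    outer loop
      vertex 0.69 18.18 0.00
      vertex 0.99 8.70 21.80
      vertex 0.69 18.18 21.80
    endloop
  endfacet
  facet normal -0.7446 -0.6676 0.0000
    outer loop
      vertex 0.99 8.70 0.00
      vertex 7.32 1.64 0.00
      vertex 7.32 1.64 21.80
    endloop
  endfacet
  facet normal -0.7446 -0.6676 0.0000
    outer loop
      vertex 0.99 8.70 0.00
      vertex 7.32 1.64 21.80
      vertex 0.99 8.70 21.80
    endloop
  endfacet
  facet normal -0.1425 -0.9898 0.0000
    outer loop
      vertex 7.32 1.64 0.00
      vertex 16.70 0.29 0.00
      vertex 16.70 0.29 21.80
    endloop
  endfacet
  facet normal -0.1425 -0.9898 0.0000
    outer loop
      vertex 7.32 1.64 0.00
      vertex 16.70 0.29 21.80
      vertex 7.32 1.64 21.80
    endloop
  endfacet
  facet normal 0.5279 -0.8493 0.0000
    outer loop
      vertex 16.70 0.29 0.00
      vertex 24.76 5.30 0.00
      vertex 24.76 5.30 21.80
    endloop
  endfacet
  facet normal 0.5279 -0.8493 0.0000
    outer loop
      vertex 16.70 0.29 0.00
      vertex 24.76 5.30 21.80
      vertex 16.70 0.29 21.80
    endloop
  endfacet
  facet normal 0.9503 -0.3115 0.0000
    outer loop
      vertex 24.76 5.30 0.00
      vertex 27.71 14.30 0.00
      vertex 27.71 14.30 21.80
    endloop
  endfacet
  facet normal 0.9503 -0.3115 0.0000
    outer loop
      vertex 24.76 5.30 0.00
      vertex 27.71 14.30 21.80
      vertex 24.76 5.30 21.80
    endloop
  endfacet
endsolid part

The G0 Z moves step by Δz≈2.73 mm. Every layer's G1 loop is the same polygon, so the solid is a straight extrusion of it from z=0 to z≈21.8. Closing with flat bottom and top caps and triangulating gives 32 facets — a regular 9-sided prism (a cylinder approximated with 9 flat sides), circumscribed radius ≈ 13.9 mm, height ≈ 21.8 mm.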